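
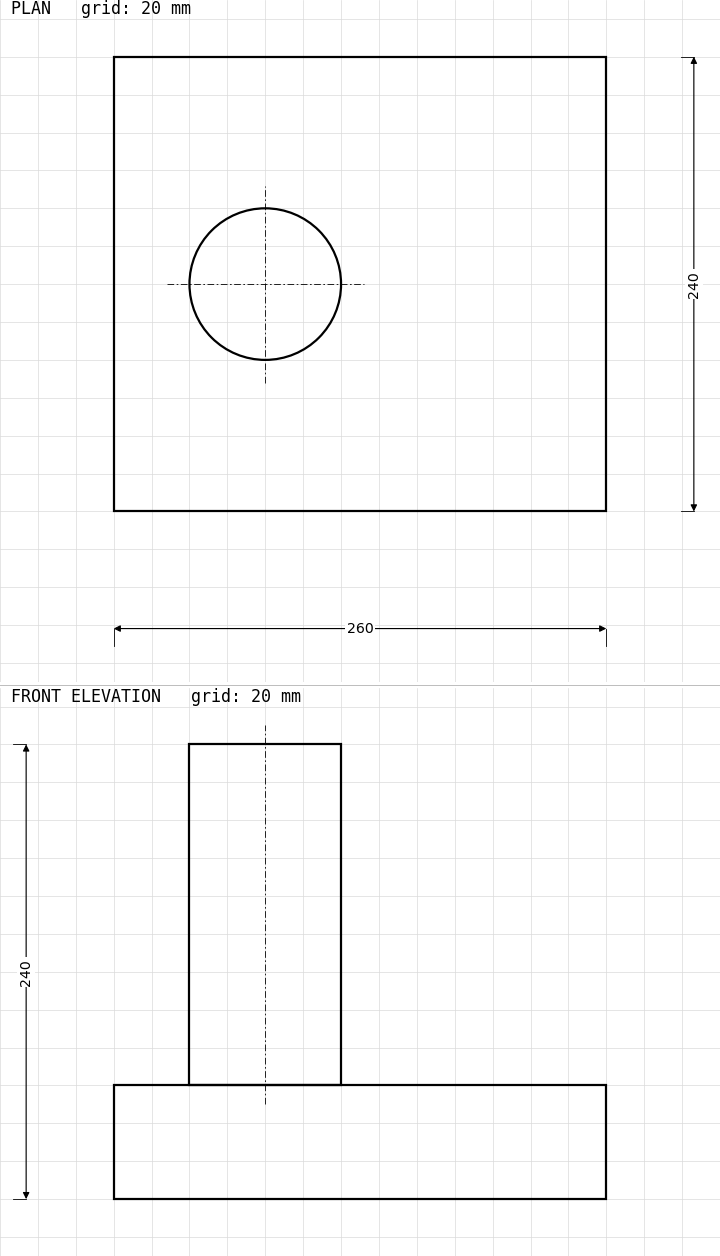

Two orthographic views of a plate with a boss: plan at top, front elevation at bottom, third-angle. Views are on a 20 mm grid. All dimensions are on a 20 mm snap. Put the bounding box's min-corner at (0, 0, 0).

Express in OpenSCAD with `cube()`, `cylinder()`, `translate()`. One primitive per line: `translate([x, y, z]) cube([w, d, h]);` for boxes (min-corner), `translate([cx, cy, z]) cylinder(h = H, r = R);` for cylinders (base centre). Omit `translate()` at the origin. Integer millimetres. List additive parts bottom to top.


cube([260, 240, 60]);
translate([80, 120, 60]) cylinder(h = 180, r = 40);


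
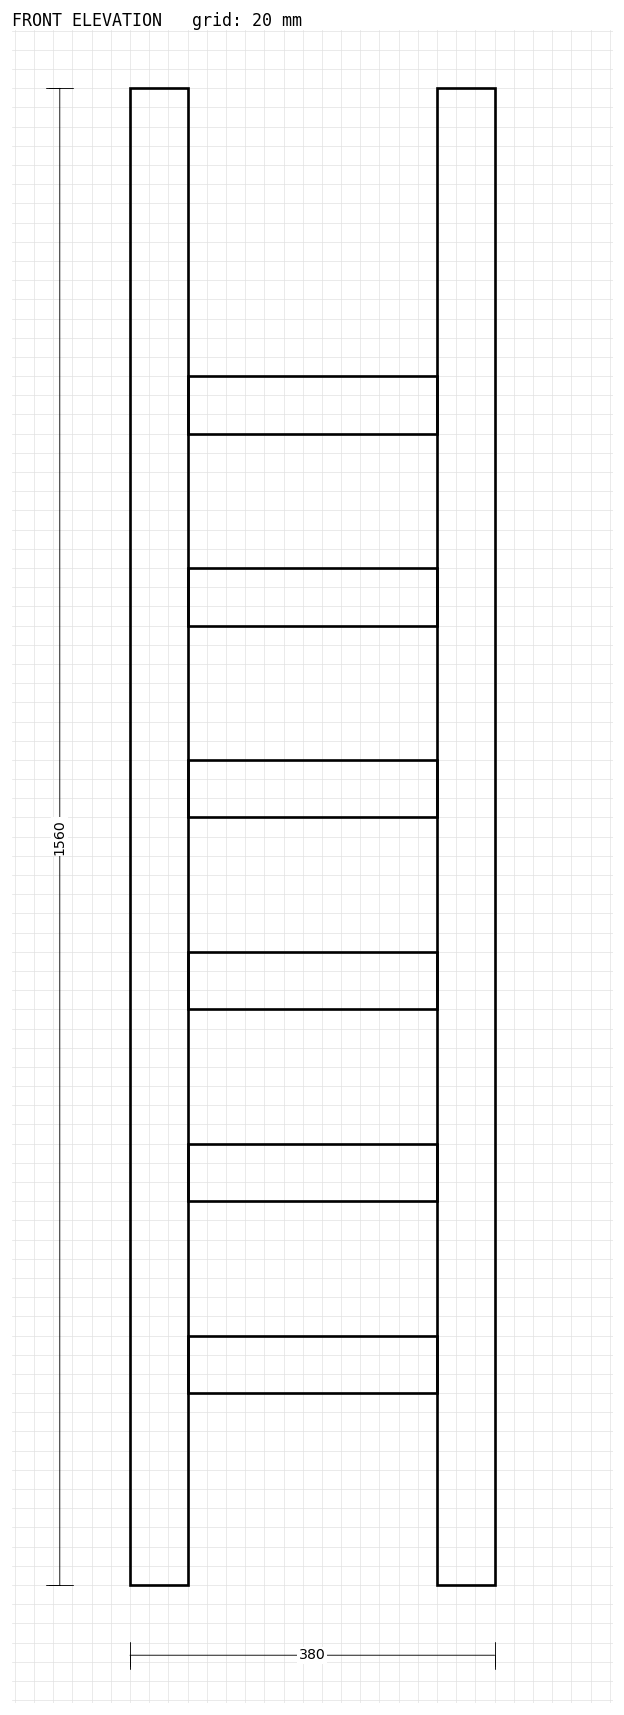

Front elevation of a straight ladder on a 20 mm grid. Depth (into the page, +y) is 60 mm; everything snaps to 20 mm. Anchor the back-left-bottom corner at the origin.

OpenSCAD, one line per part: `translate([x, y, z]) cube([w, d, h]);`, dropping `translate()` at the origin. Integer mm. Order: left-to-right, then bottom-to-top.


cube([60, 60, 1560]);
translate([60, 0, 200]) cube([260, 60, 60]);
translate([60, 0, 400]) cube([260, 60, 60]);
translate([60, 0, 600]) cube([260, 60, 60]);
translate([60, 0, 800]) cube([260, 60, 60]);
translate([60, 0, 1000]) cube([260, 60, 60]);
translate([60, 0, 1200]) cube([260, 60, 60]);
translate([320, 0, 0]) cube([60, 60, 1560]);


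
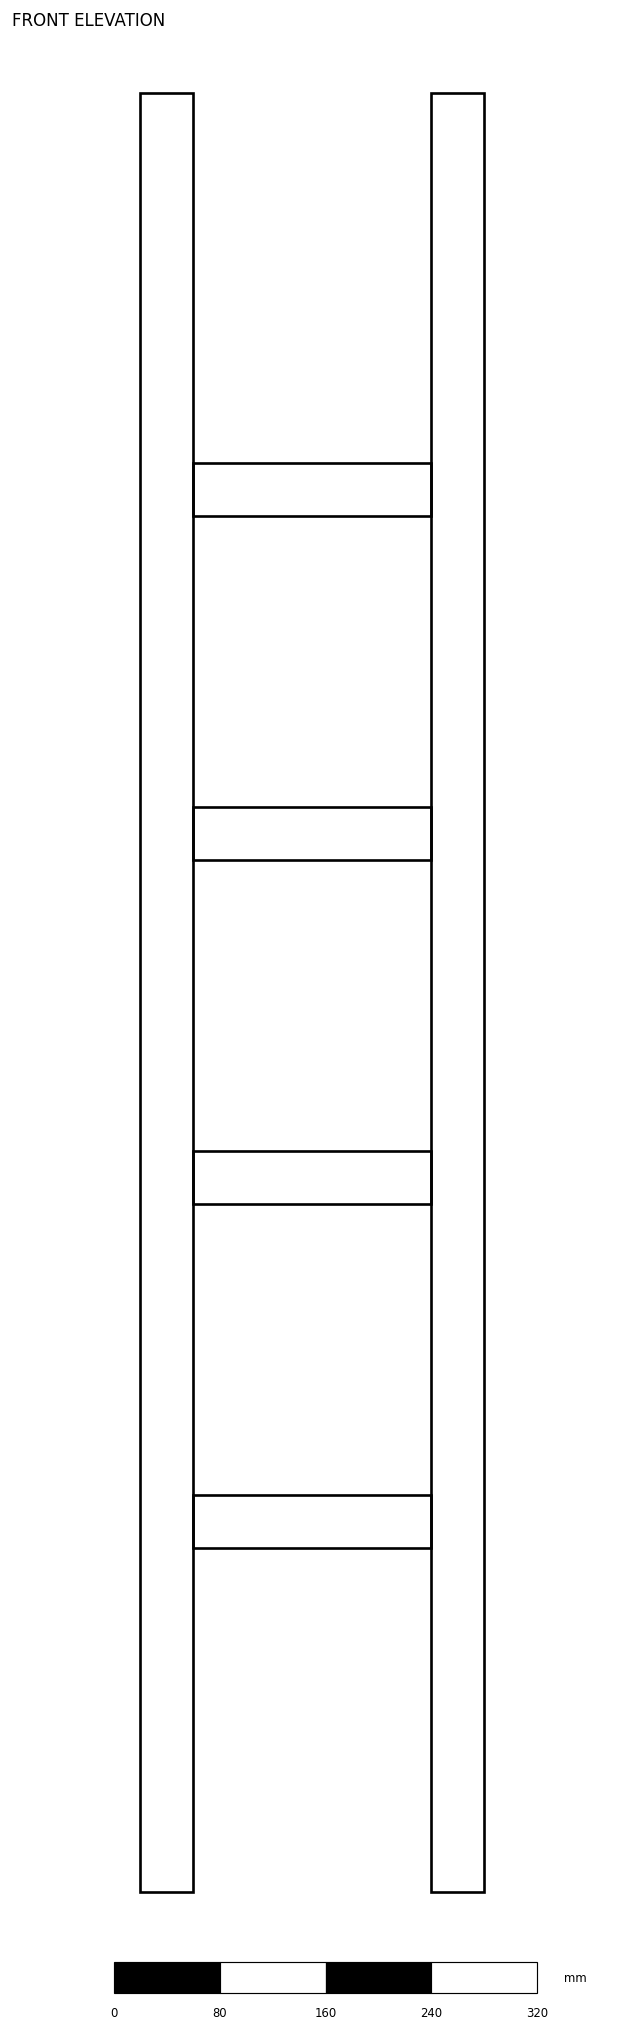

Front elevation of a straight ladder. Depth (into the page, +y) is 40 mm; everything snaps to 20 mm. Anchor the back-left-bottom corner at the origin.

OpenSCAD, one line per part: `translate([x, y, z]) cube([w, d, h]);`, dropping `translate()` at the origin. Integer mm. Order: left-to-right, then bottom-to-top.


cube([40, 40, 1360]);
translate([40, 0, 260]) cube([180, 40, 40]);
translate([40, 0, 520]) cube([180, 40, 40]);
translate([40, 0, 780]) cube([180, 40, 40]);
translate([40, 0, 1040]) cube([180, 40, 40]);
translate([220, 0, 0]) cube([40, 40, 1360]);


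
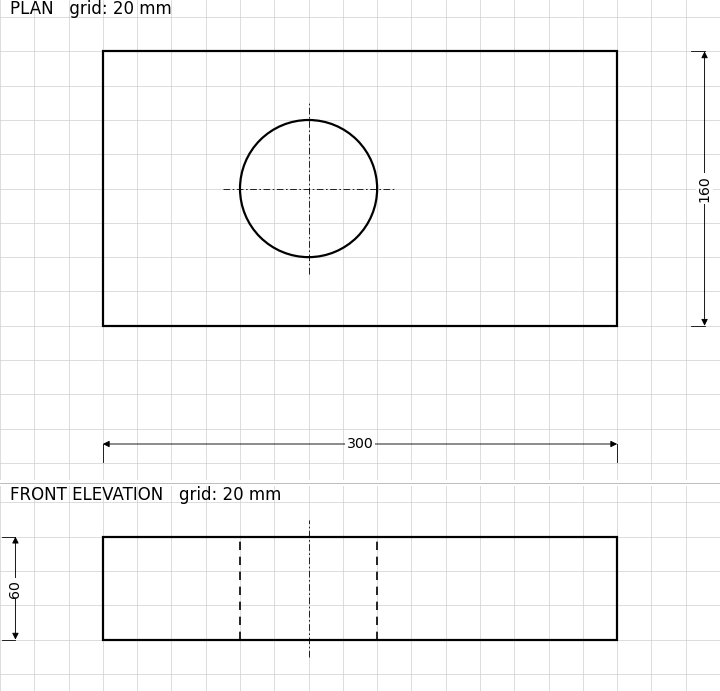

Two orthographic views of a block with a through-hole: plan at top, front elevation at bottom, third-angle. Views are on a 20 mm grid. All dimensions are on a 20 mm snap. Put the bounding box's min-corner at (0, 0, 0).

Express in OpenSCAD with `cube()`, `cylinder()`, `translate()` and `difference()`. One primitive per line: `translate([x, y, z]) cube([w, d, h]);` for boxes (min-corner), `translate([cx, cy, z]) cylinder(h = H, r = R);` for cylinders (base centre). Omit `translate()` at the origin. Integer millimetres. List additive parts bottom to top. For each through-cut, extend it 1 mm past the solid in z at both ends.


difference() {
  cube([300, 160, 60]);
  translate([120, 80, -1]) cylinder(h = 62, r = 40);
}


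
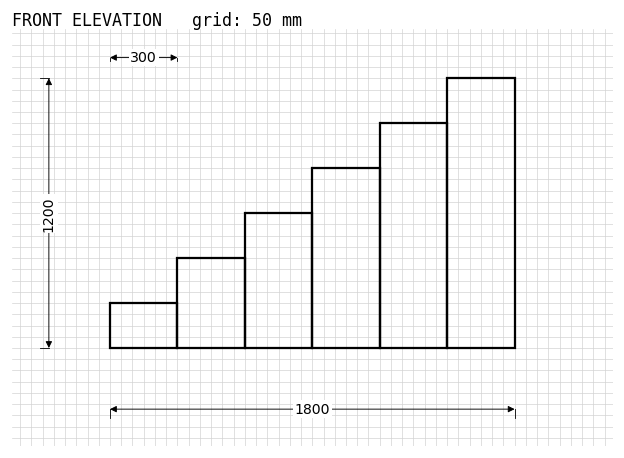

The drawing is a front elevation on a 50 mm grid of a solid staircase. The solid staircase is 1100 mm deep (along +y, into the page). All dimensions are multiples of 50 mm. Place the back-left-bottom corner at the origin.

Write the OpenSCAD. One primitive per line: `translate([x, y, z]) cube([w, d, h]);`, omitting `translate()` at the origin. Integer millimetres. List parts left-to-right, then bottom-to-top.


cube([300, 1100, 200]);
translate([300, 0, 0]) cube([300, 1100, 400]);
translate([600, 0, 0]) cube([300, 1100, 600]);
translate([900, 0, 0]) cube([300, 1100, 800]);
translate([1200, 0, 0]) cube([300, 1100, 1000]);
translate([1500, 0, 0]) cube([300, 1100, 1200]);


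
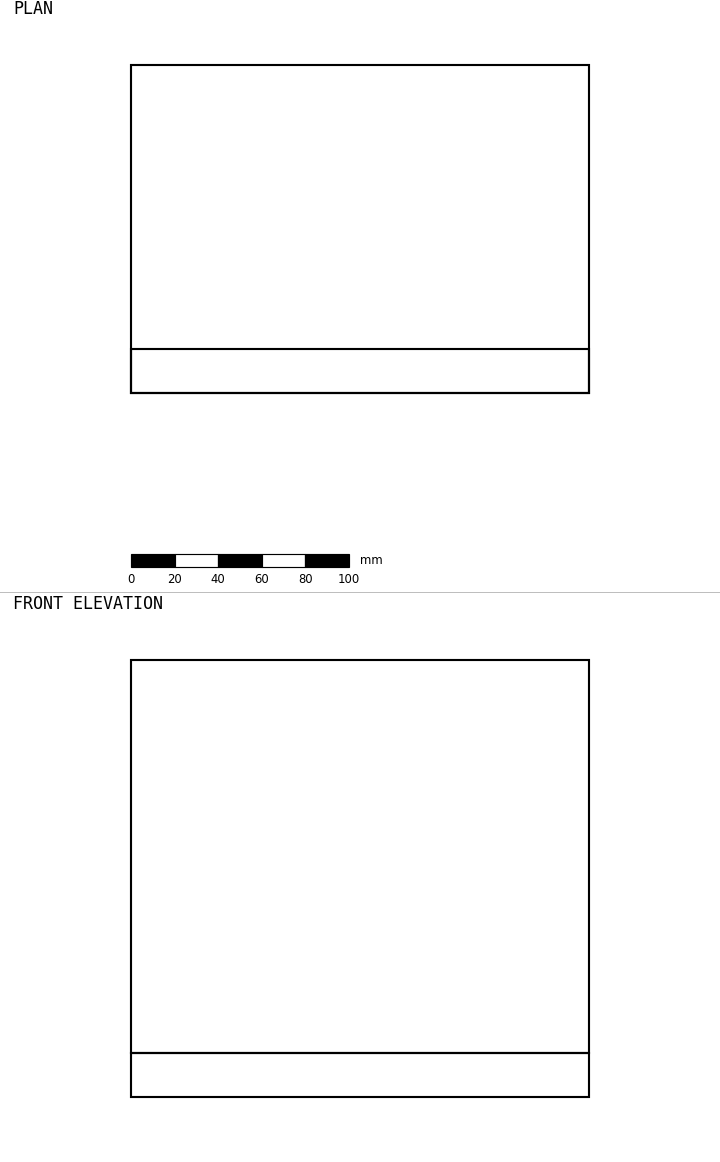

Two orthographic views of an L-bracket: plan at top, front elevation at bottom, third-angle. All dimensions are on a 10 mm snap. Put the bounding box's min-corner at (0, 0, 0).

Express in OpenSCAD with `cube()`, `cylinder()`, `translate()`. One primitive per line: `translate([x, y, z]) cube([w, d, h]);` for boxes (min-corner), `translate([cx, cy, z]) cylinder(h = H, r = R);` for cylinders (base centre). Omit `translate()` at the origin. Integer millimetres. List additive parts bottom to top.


cube([210, 150, 20]);
translate([0, 0, 20]) cube([210, 20, 180]);


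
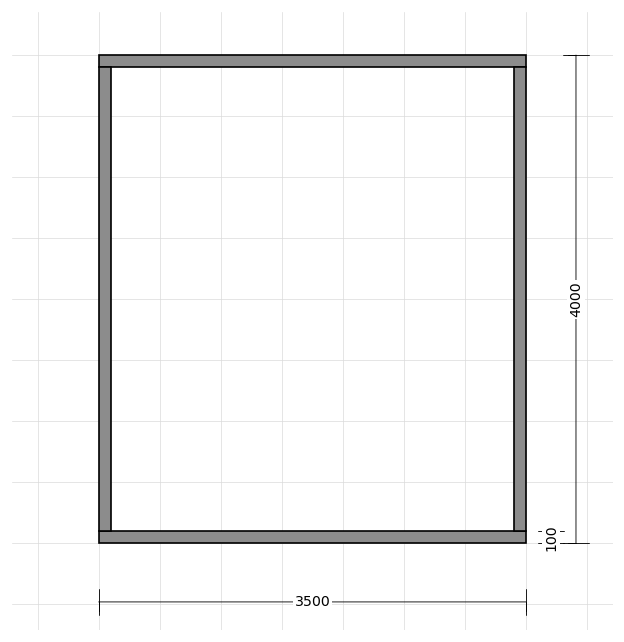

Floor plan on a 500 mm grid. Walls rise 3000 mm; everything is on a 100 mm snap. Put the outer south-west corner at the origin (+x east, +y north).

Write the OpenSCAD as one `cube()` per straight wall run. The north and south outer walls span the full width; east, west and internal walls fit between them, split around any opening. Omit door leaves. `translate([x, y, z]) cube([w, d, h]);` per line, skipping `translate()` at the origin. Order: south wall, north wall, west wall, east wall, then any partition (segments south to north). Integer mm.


cube([3500, 100, 3000]);
translate([0, 3900, 0]) cube([3500, 100, 3000]);
translate([0, 100, 0]) cube([100, 3800, 3000]);
translate([3400, 100, 0]) cube([100, 3800, 3000]);


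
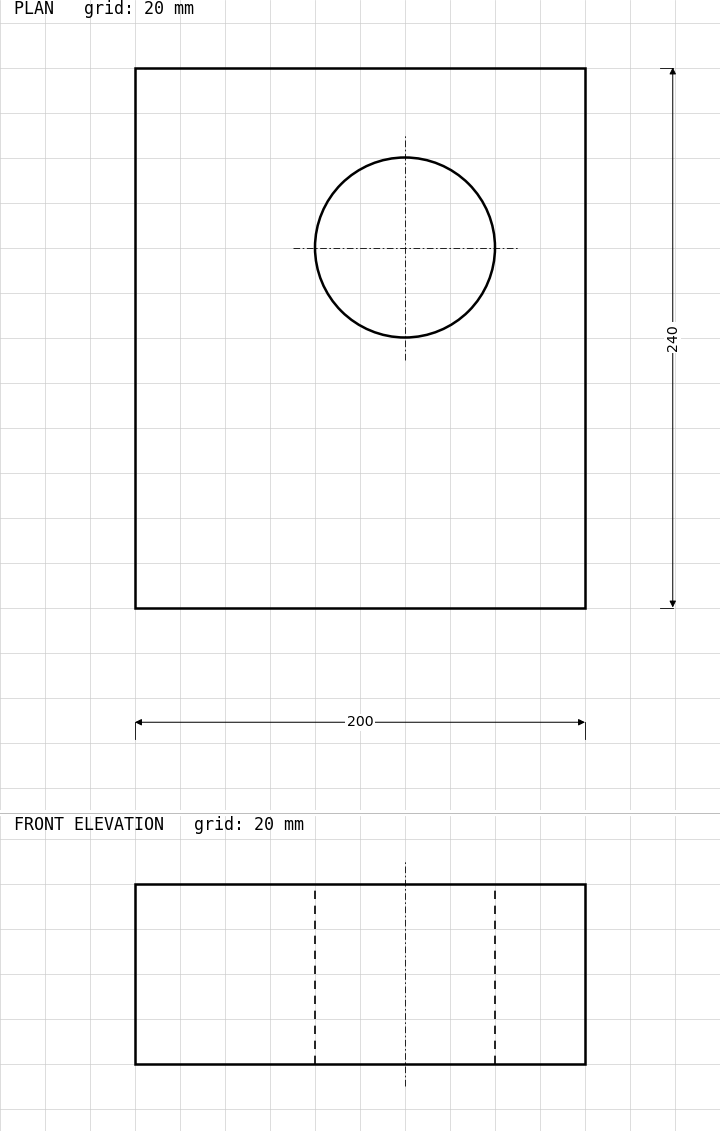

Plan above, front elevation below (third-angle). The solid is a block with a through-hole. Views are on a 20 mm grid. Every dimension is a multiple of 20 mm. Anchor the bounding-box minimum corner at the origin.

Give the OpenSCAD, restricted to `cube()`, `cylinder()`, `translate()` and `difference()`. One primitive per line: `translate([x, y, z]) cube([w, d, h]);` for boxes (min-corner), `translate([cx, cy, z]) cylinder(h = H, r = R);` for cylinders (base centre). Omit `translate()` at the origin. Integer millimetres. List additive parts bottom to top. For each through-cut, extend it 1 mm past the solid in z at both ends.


difference() {
  cube([200, 240, 80]);
  translate([120, 160, -1]) cylinder(h = 82, r = 40);
}


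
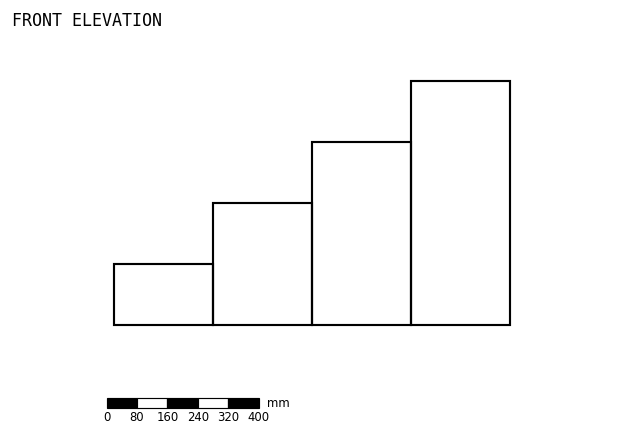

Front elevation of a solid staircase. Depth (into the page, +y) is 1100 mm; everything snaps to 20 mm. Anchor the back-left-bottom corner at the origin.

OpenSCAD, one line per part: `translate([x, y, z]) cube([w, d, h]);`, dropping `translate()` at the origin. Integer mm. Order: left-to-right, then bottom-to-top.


cube([260, 1100, 160]);
translate([260, 0, 0]) cube([260, 1100, 320]);
translate([520, 0, 0]) cube([260, 1100, 480]);
translate([780, 0, 0]) cube([260, 1100, 640]);


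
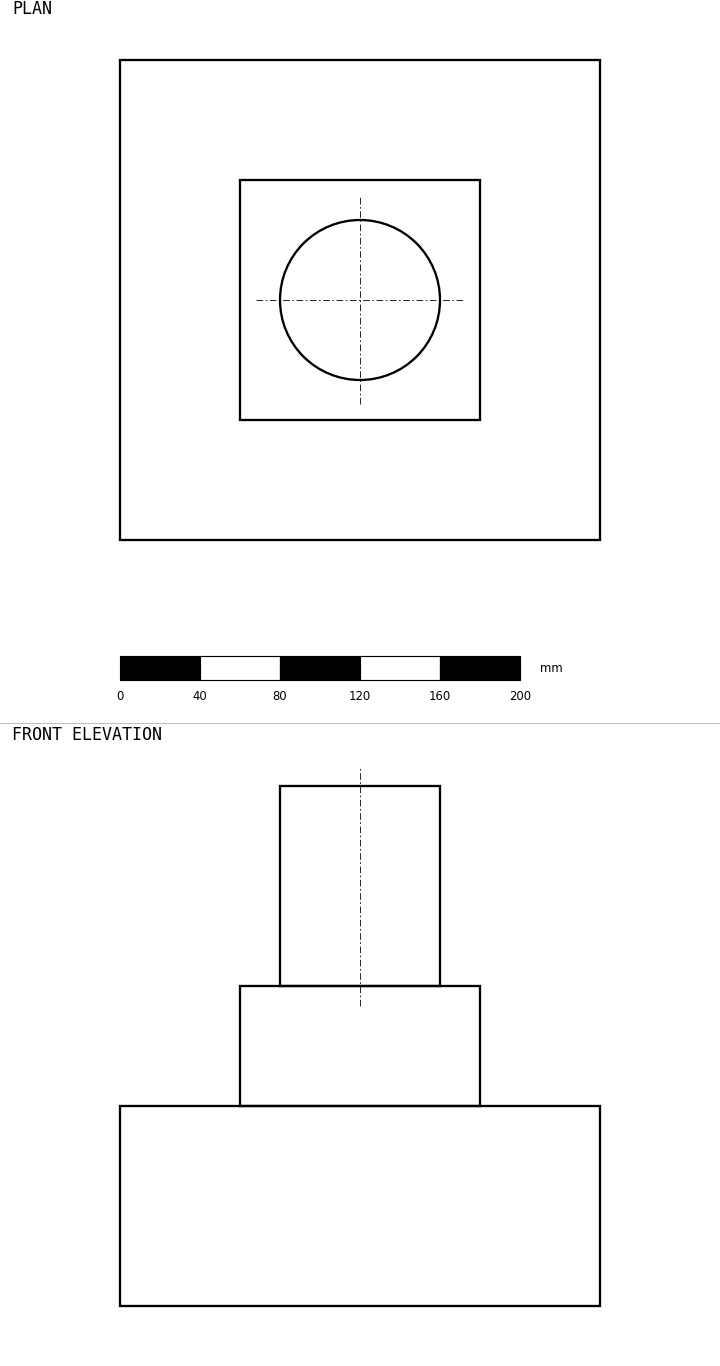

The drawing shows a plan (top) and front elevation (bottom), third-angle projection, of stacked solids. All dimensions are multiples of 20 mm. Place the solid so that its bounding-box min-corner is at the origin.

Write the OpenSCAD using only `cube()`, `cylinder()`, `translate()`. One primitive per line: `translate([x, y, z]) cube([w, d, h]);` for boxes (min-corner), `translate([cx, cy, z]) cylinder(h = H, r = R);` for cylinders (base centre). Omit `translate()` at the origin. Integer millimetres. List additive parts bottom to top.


cube([240, 240, 100]);
translate([60, 60, 100]) cube([120, 120, 60]);
translate([120, 120, 160]) cylinder(h = 100, r = 40);


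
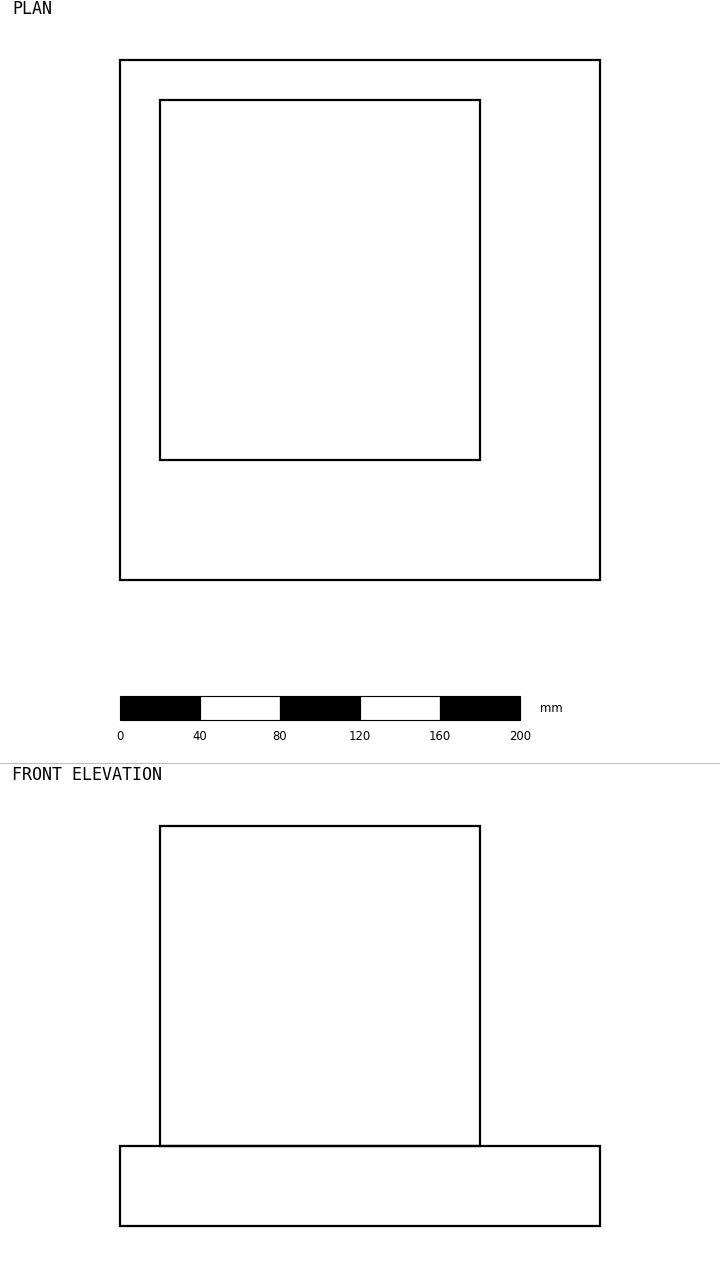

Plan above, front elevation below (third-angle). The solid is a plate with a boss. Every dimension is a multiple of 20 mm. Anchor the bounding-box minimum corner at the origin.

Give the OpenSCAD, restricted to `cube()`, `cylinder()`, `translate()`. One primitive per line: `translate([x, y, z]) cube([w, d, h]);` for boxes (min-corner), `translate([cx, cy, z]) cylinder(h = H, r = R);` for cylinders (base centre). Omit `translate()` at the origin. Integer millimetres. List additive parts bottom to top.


cube([240, 260, 40]);
translate([20, 60, 40]) cube([160, 180, 160]);


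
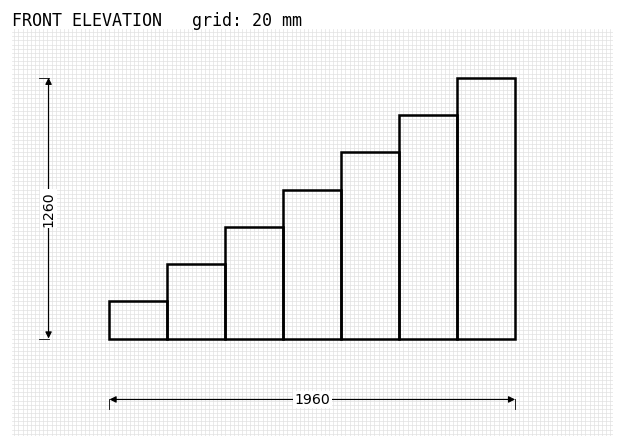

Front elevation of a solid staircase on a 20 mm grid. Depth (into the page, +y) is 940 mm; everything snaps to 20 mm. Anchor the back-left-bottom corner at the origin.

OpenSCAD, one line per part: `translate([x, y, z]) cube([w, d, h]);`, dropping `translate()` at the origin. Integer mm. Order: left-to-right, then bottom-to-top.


cube([280, 940, 180]);
translate([280, 0, 0]) cube([280, 940, 360]);
translate([560, 0, 0]) cube([280, 940, 540]);
translate([840, 0, 0]) cube([280, 940, 720]);
translate([1120, 0, 0]) cube([280, 940, 900]);
translate([1400, 0, 0]) cube([280, 940, 1080]);
translate([1680, 0, 0]) cube([280, 940, 1260]);


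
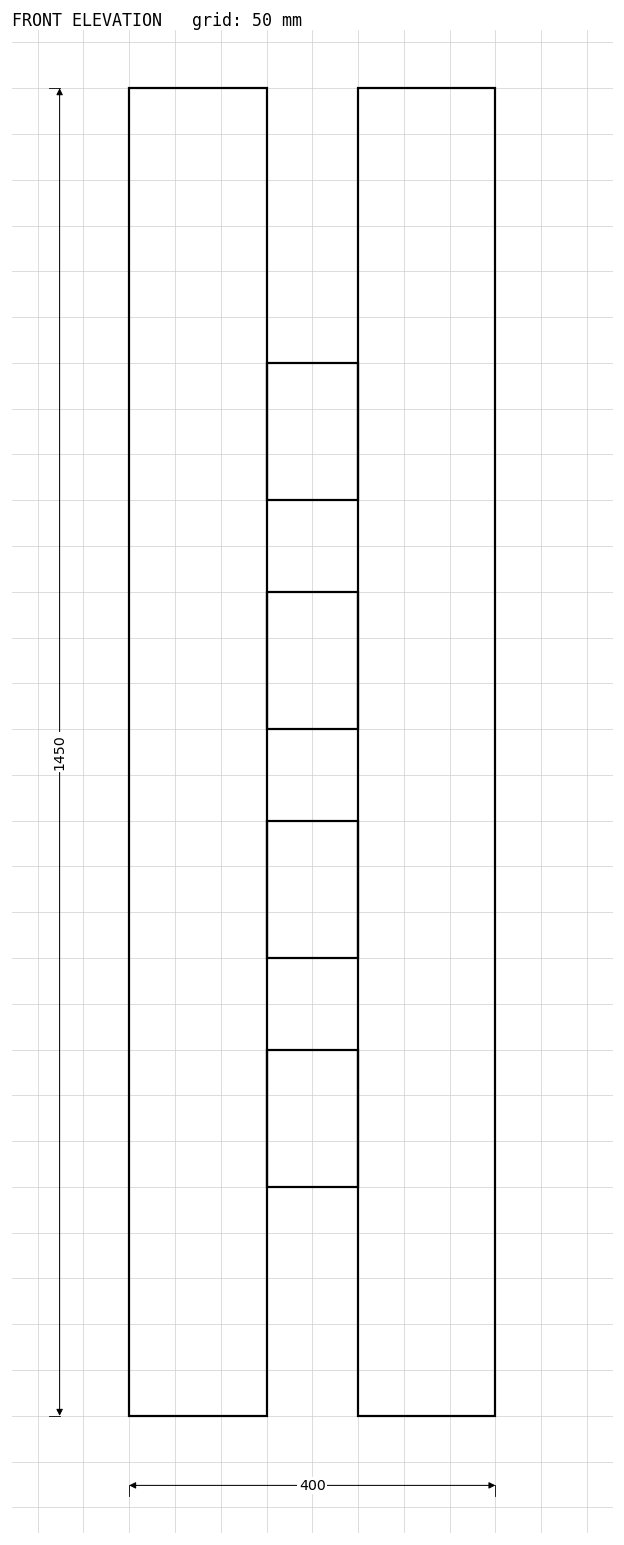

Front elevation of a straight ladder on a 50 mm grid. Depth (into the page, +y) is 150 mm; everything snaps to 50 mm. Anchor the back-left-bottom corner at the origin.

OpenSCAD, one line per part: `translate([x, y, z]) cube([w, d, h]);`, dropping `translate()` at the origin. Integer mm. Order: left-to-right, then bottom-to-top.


cube([150, 150, 1450]);
translate([150, 0, 250]) cube([100, 150, 150]);
translate([150, 0, 500]) cube([100, 150, 150]);
translate([150, 0, 750]) cube([100, 150, 150]);
translate([150, 0, 1000]) cube([100, 150, 150]);
translate([250, 0, 0]) cube([150, 150, 1450]);


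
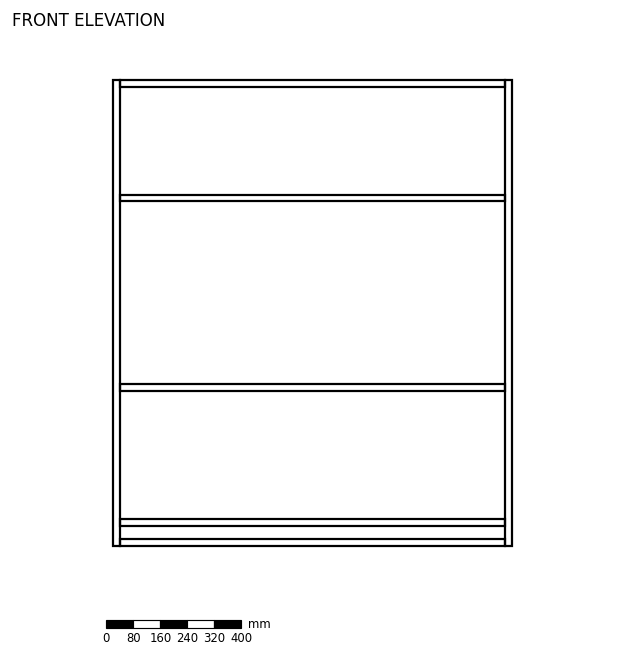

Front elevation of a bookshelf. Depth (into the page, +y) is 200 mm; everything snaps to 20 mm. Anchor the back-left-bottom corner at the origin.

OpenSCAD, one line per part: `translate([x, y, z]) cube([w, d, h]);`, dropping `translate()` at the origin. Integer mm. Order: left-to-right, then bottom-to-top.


cube([20, 200, 1380]);
translate([20, 0, 0]) cube([1140, 200, 20]);
translate([20, 0, 60]) cube([1140, 200, 20]);
translate([20, 0, 460]) cube([1140, 200, 20]);
translate([20, 0, 1020]) cube([1140, 200, 20]);
translate([20, 0, 1360]) cube([1140, 200, 20]);
translate([1160, 0, 0]) cube([20, 200, 1380]);


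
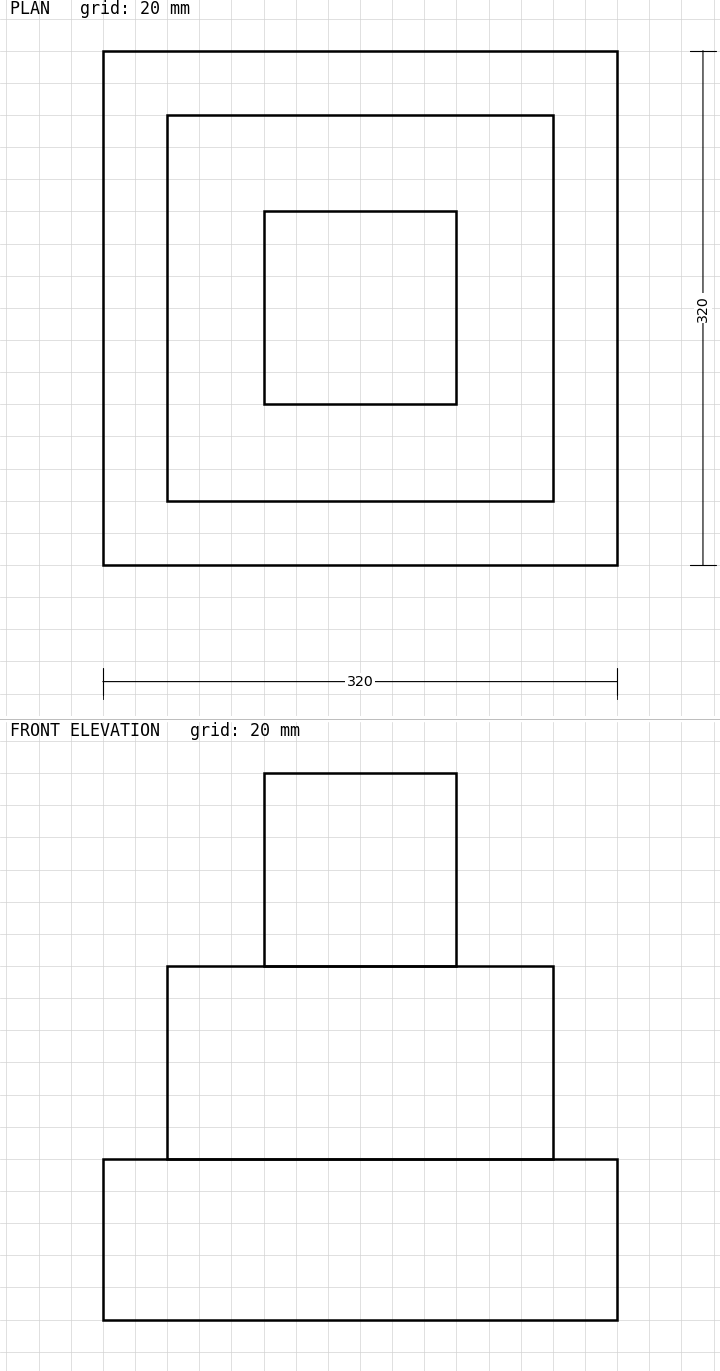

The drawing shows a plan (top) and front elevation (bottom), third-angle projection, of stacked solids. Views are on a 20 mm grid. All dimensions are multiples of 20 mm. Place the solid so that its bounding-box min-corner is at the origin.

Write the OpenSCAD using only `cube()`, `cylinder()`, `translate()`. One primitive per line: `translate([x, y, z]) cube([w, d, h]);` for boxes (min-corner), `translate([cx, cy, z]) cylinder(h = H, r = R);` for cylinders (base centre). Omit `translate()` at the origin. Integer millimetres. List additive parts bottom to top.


cube([320, 320, 100]);
translate([40, 40, 100]) cube([240, 240, 120]);
translate([100, 100, 220]) cube([120, 120, 120]);


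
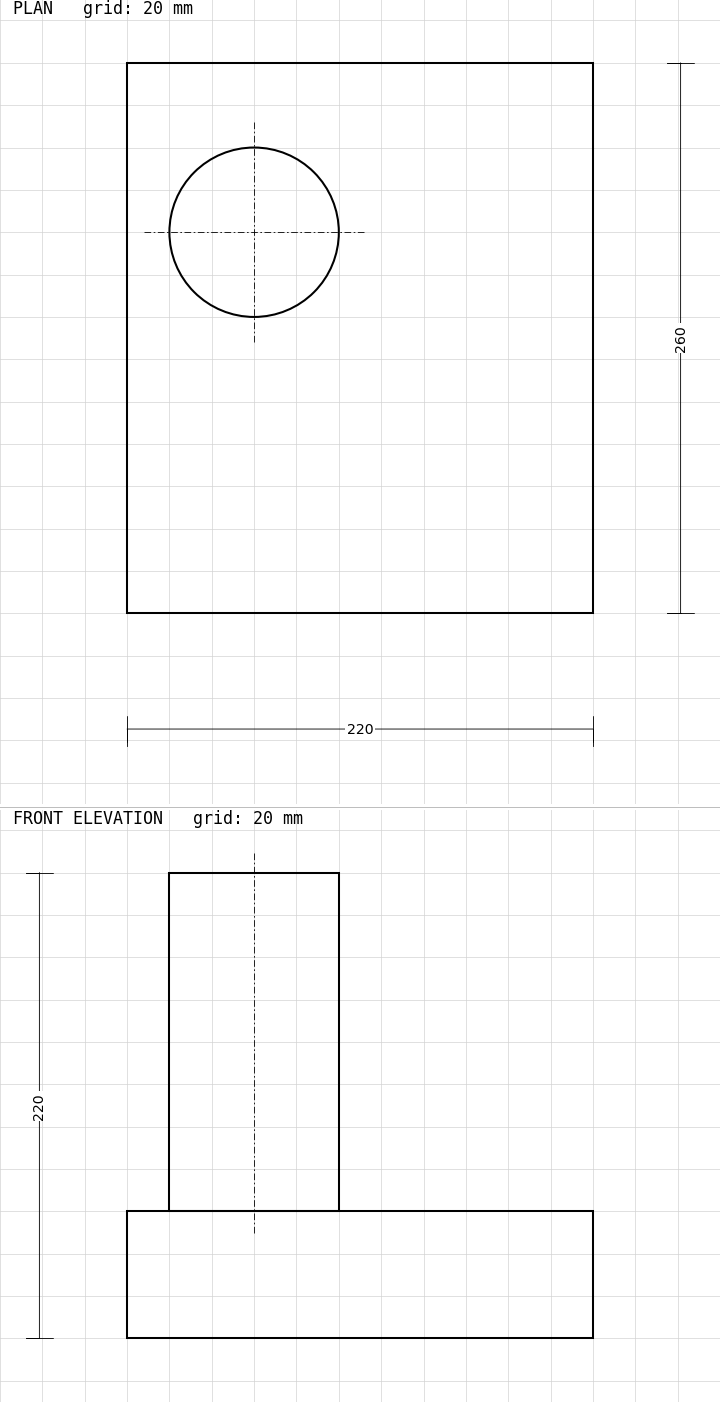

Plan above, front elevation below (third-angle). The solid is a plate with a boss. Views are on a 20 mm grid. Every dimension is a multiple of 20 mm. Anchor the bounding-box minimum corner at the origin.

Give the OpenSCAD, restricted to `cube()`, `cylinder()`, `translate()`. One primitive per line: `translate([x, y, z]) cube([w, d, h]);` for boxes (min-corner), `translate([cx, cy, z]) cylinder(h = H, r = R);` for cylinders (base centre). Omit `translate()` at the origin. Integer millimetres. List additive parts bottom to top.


cube([220, 260, 60]);
translate([60, 180, 60]) cylinder(h = 160, r = 40);


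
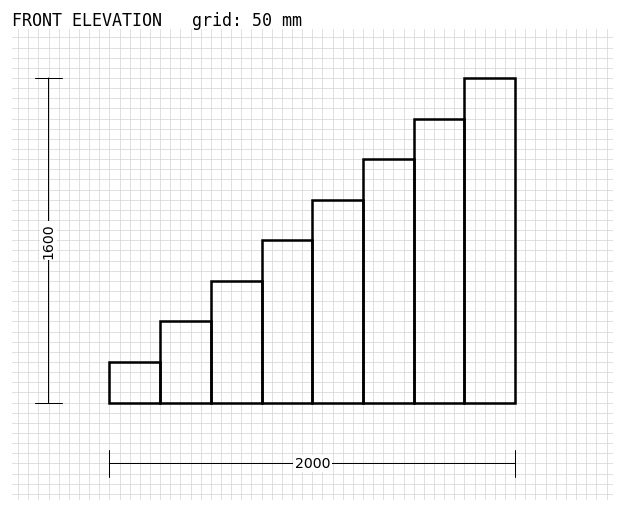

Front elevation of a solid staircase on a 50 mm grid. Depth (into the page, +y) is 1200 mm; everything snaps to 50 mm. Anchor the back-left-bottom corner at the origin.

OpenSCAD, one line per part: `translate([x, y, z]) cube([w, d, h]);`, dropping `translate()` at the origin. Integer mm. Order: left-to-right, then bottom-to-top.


cube([250, 1200, 200]);
translate([250, 0, 0]) cube([250, 1200, 400]);
translate([500, 0, 0]) cube([250, 1200, 600]);
translate([750, 0, 0]) cube([250, 1200, 800]);
translate([1000, 0, 0]) cube([250, 1200, 1000]);
translate([1250, 0, 0]) cube([250, 1200, 1200]);
translate([1500, 0, 0]) cube([250, 1200, 1400]);
translate([1750, 0, 0]) cube([250, 1200, 1600]);


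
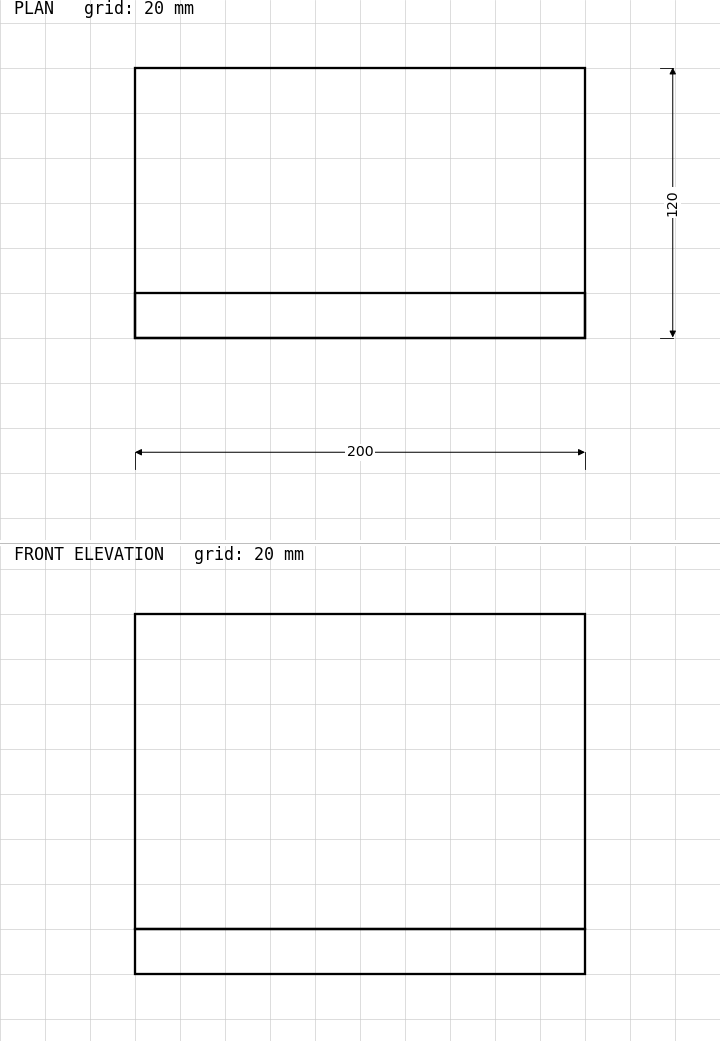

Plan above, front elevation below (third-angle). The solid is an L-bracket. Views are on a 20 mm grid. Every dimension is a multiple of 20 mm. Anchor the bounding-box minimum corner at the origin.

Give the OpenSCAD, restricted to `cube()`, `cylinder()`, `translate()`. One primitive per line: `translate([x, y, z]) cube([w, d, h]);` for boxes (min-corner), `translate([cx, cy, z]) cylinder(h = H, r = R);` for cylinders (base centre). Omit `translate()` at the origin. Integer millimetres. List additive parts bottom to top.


cube([200, 120, 20]);
translate([0, 0, 20]) cube([200, 20, 140]);


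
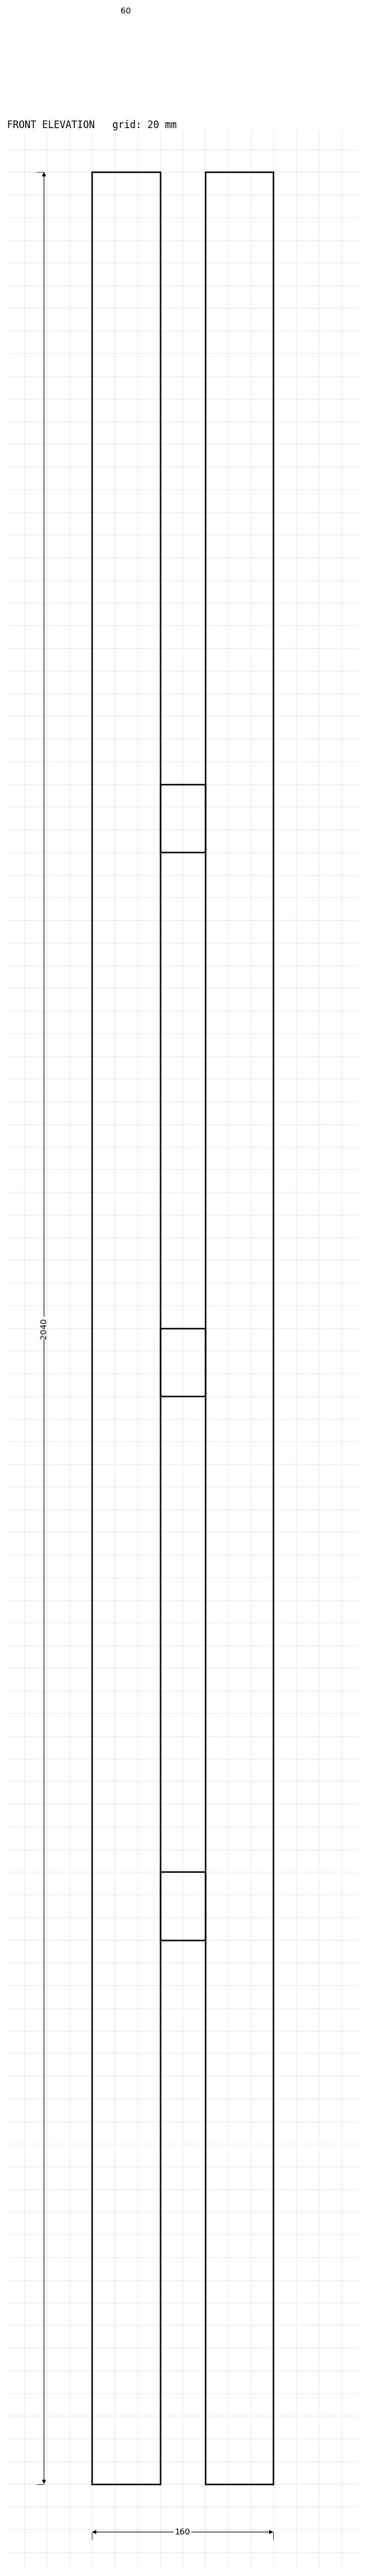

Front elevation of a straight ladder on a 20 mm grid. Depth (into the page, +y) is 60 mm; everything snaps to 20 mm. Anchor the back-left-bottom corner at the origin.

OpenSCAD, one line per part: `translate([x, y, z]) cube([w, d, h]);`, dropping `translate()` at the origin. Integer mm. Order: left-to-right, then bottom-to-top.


cube([60, 60, 2040]);
translate([60, 0, 480]) cube([40, 60, 60]);
translate([60, 0, 960]) cube([40, 60, 60]);
translate([60, 0, 1440]) cube([40, 60, 60]);
translate([100, 0, 0]) cube([60, 60, 2040]);


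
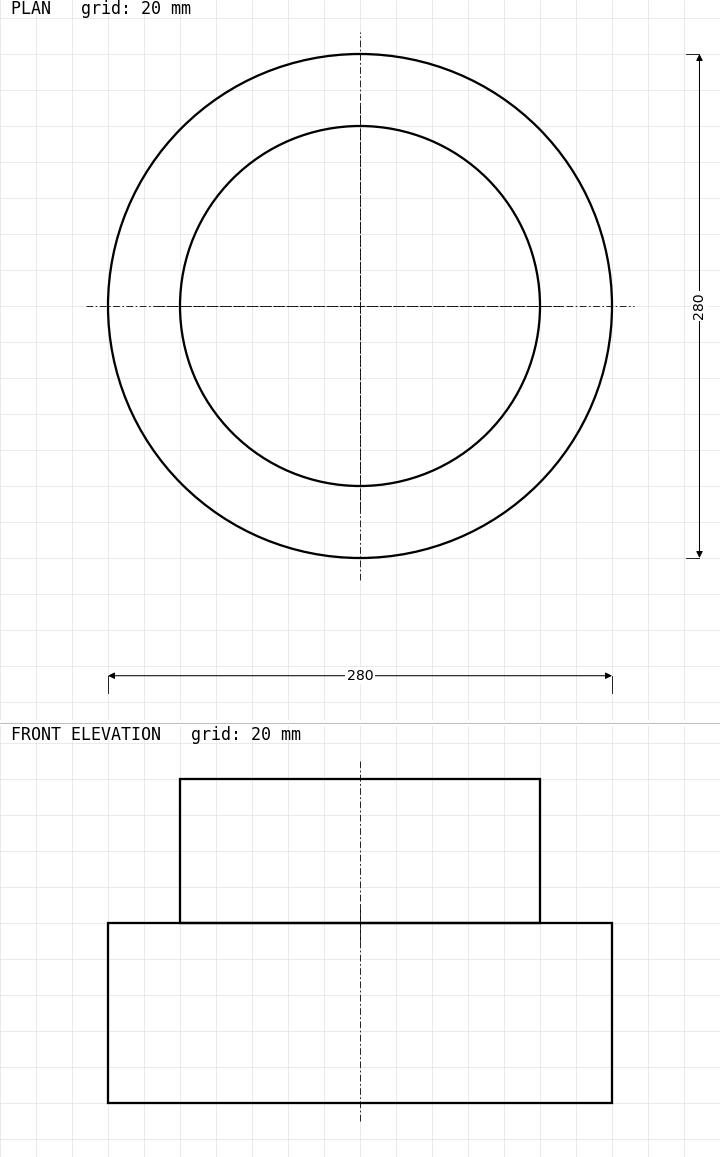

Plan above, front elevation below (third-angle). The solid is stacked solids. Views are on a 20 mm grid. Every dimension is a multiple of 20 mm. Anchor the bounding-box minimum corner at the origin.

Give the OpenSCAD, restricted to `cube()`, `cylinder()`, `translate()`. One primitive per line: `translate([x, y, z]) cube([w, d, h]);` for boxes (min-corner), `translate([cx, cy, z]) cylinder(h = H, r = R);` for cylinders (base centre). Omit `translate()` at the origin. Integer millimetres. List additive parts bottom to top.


translate([140, 140, 0]) cylinder(h = 100, r = 140);
translate([140, 140, 100]) cylinder(h = 80, r = 100);


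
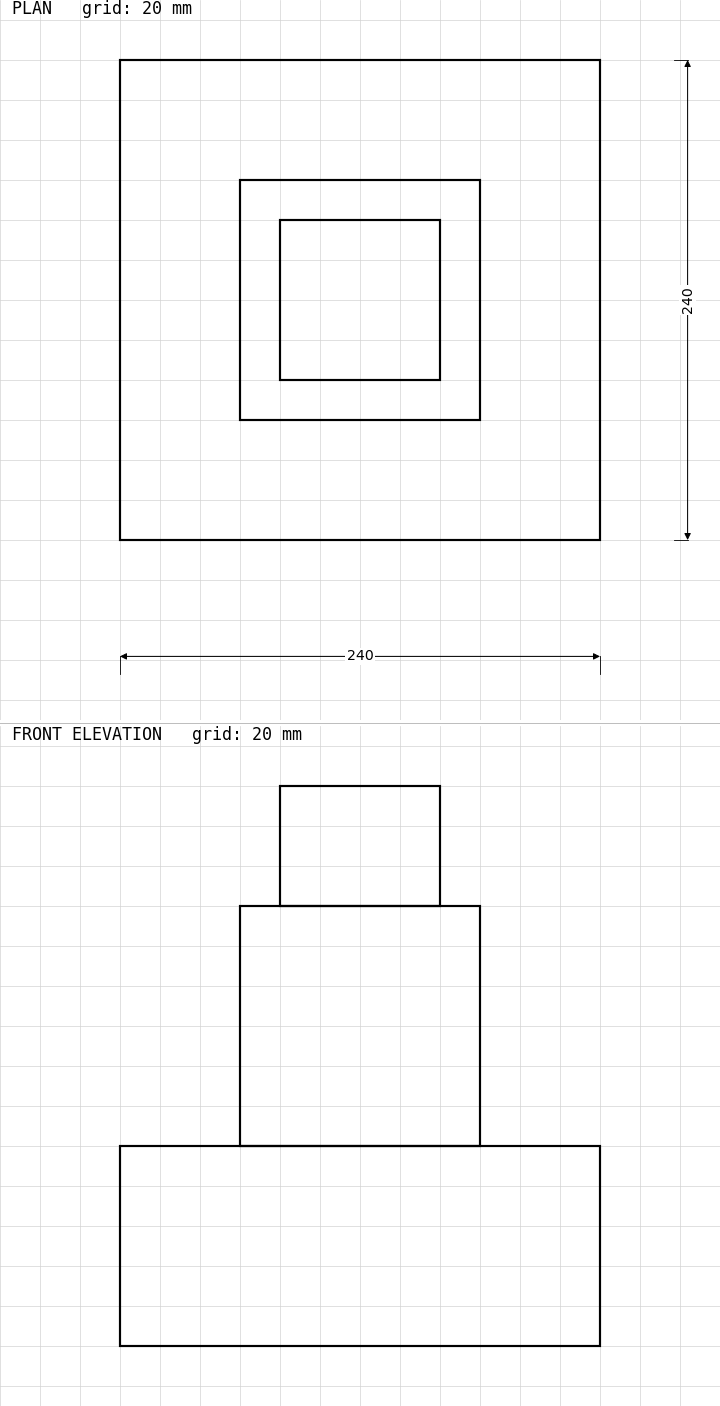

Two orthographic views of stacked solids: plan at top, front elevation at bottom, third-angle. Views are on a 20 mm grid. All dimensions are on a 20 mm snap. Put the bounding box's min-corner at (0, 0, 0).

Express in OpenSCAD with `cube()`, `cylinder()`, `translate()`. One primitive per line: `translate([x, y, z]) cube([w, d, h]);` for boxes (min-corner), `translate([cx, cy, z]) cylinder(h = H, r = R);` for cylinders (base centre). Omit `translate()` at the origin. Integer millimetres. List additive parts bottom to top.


cube([240, 240, 100]);
translate([60, 60, 100]) cube([120, 120, 120]);
translate([80, 80, 220]) cube([80, 80, 60]);


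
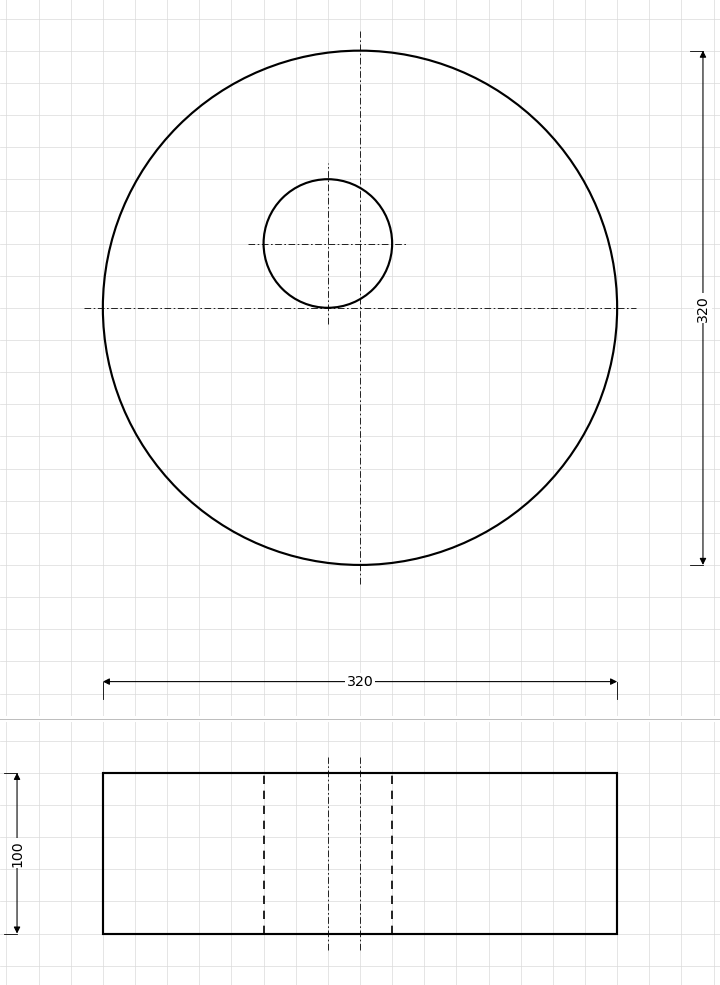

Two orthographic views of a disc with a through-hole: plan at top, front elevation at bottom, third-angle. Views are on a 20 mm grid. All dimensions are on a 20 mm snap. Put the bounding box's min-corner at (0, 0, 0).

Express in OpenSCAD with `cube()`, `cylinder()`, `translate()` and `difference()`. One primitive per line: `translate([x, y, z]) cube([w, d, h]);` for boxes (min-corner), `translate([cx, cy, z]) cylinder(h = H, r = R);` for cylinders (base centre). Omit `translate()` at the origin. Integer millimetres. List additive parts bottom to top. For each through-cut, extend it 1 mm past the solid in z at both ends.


difference() {
  translate([160, 160, 0]) cylinder(h = 100, r = 160);
  translate([140, 200, -1]) cylinder(h = 102, r = 40);
}


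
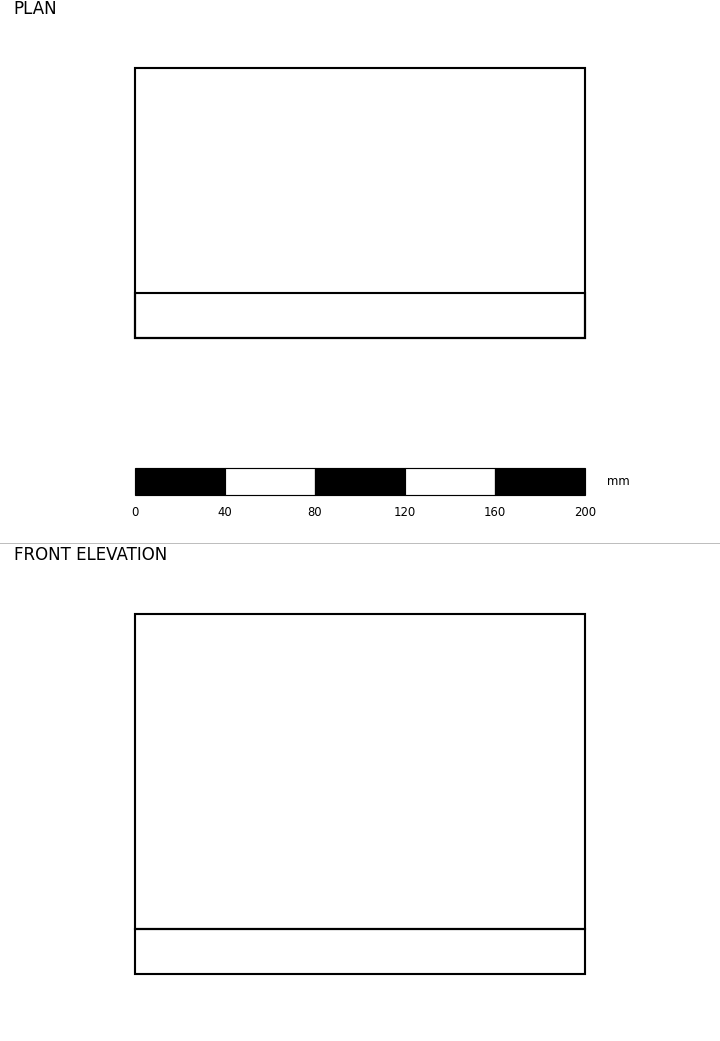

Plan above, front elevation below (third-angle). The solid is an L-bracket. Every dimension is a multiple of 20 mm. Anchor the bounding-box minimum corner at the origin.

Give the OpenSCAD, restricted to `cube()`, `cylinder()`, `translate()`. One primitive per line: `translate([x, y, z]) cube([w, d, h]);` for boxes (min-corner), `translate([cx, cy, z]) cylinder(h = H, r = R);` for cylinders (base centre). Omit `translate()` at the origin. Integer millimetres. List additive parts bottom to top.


cube([200, 120, 20]);
translate([0, 0, 20]) cube([200, 20, 140]);


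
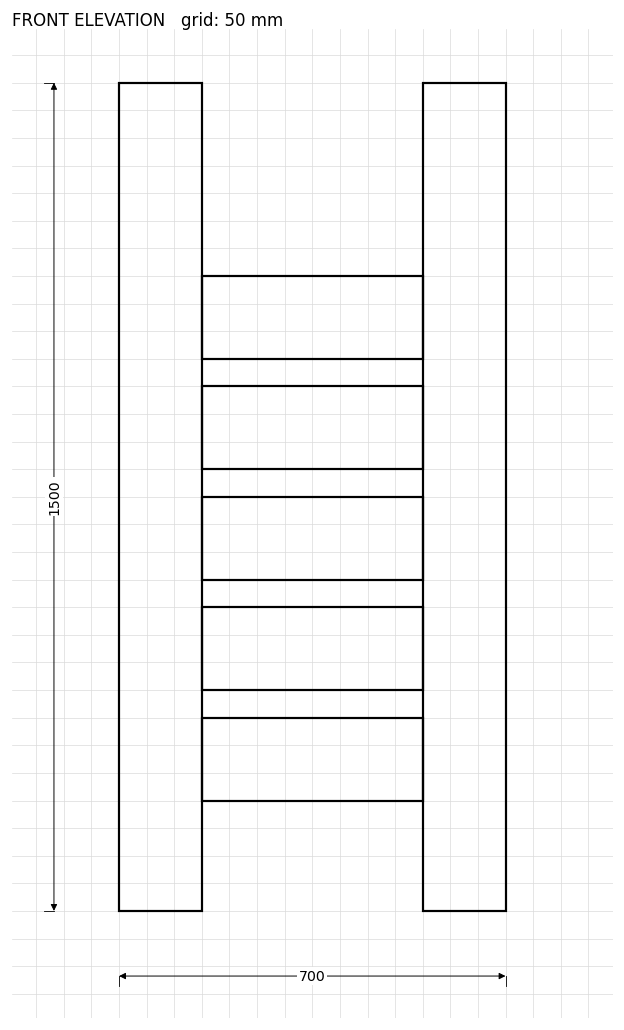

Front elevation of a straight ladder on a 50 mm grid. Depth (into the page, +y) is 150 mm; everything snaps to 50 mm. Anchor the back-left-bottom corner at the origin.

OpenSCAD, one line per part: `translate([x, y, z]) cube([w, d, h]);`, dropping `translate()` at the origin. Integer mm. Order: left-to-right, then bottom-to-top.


cube([150, 150, 1500]);
translate([150, 0, 200]) cube([400, 150, 150]);
translate([150, 0, 400]) cube([400, 150, 150]);
translate([150, 0, 600]) cube([400, 150, 150]);
translate([150, 0, 800]) cube([400, 150, 150]);
translate([150, 0, 1000]) cube([400, 150, 150]);
translate([550, 0, 0]) cube([150, 150, 1500]);


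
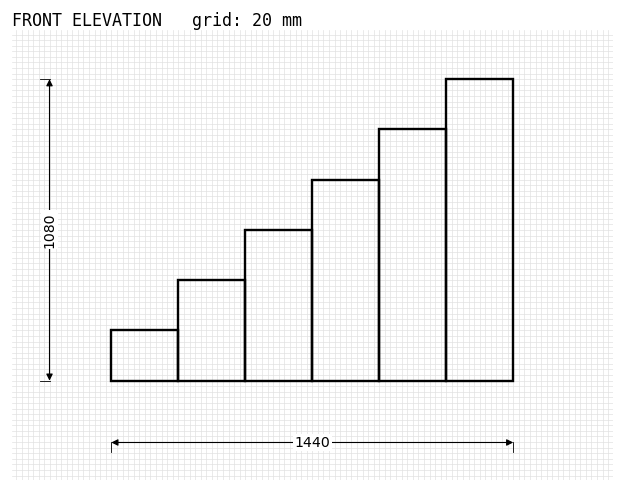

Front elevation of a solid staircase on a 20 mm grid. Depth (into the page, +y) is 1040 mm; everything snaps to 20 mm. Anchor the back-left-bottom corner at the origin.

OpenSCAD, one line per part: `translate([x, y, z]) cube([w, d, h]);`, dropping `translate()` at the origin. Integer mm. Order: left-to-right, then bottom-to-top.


cube([240, 1040, 180]);
translate([240, 0, 0]) cube([240, 1040, 360]);
translate([480, 0, 0]) cube([240, 1040, 540]);
translate([720, 0, 0]) cube([240, 1040, 720]);
translate([960, 0, 0]) cube([240, 1040, 900]);
translate([1200, 0, 0]) cube([240, 1040, 1080]);


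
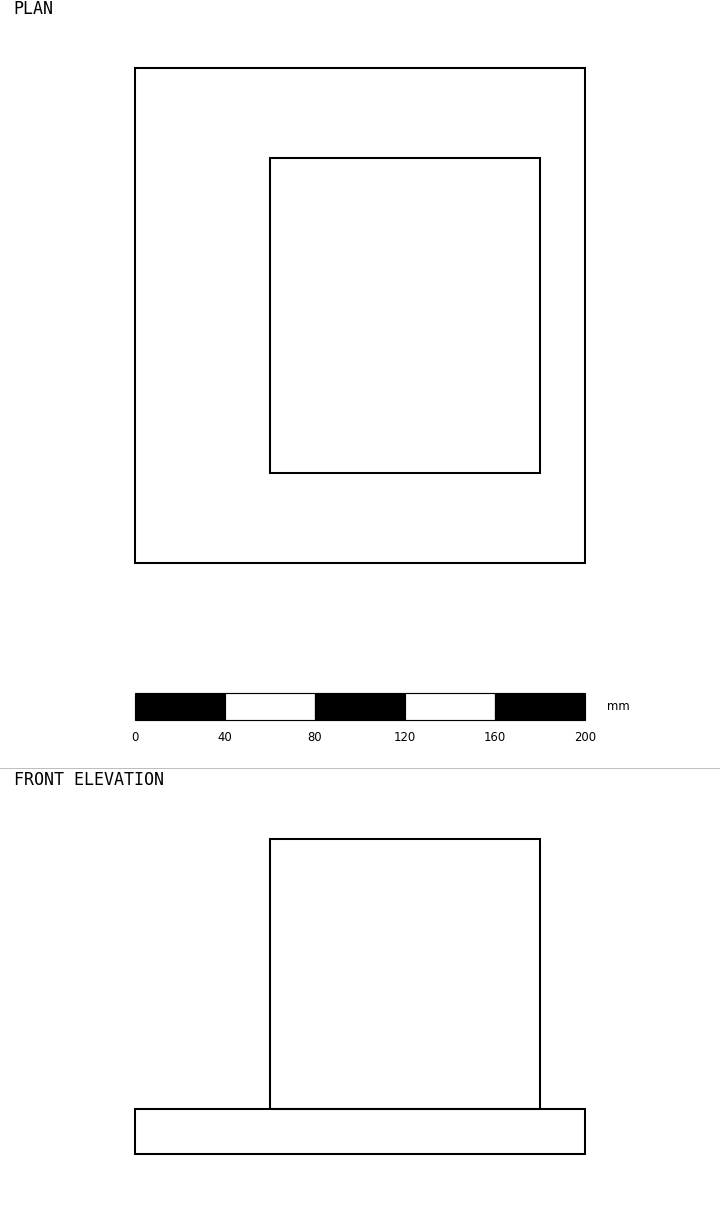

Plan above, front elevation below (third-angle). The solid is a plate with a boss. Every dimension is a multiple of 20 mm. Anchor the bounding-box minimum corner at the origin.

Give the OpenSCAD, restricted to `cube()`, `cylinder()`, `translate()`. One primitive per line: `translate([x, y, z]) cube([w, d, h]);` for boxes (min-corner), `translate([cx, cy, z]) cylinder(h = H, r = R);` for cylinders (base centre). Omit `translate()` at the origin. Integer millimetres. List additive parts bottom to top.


cube([200, 220, 20]);
translate([60, 40, 20]) cube([120, 140, 120]);


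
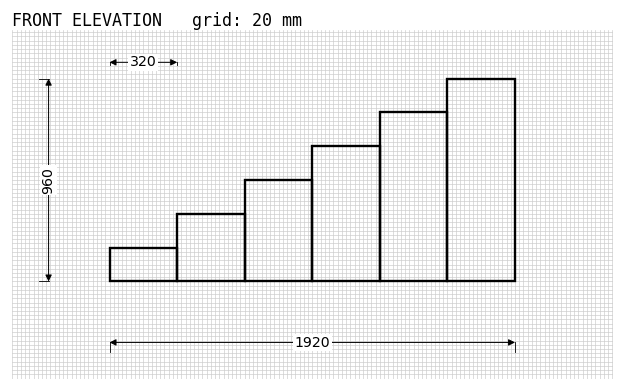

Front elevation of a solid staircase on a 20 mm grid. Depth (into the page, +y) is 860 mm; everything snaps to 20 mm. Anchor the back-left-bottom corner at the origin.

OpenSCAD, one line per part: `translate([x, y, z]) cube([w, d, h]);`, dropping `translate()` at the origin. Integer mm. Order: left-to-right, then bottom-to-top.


cube([320, 860, 160]);
translate([320, 0, 0]) cube([320, 860, 320]);
translate([640, 0, 0]) cube([320, 860, 480]);
translate([960, 0, 0]) cube([320, 860, 640]);
translate([1280, 0, 0]) cube([320, 860, 800]);
translate([1600, 0, 0]) cube([320, 860, 960]);


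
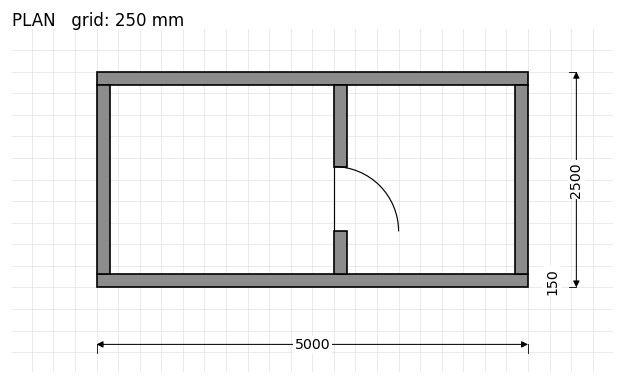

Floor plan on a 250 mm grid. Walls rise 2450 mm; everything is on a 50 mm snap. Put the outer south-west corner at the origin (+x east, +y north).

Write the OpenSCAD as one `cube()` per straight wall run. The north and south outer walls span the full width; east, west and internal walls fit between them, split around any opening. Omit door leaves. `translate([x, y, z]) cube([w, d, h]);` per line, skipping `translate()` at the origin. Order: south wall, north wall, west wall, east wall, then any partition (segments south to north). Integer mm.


cube([5000, 150, 2450]);
translate([0, 2350, 0]) cube([5000, 150, 2450]);
translate([0, 150, 0]) cube([150, 2200, 2450]);
translate([4850, 150, 0]) cube([150, 2200, 2450]);
translate([2750, 150, 0]) cube([150, 500, 2450]);
translate([2750, 1400, 0]) cube([150, 950, 2450]);


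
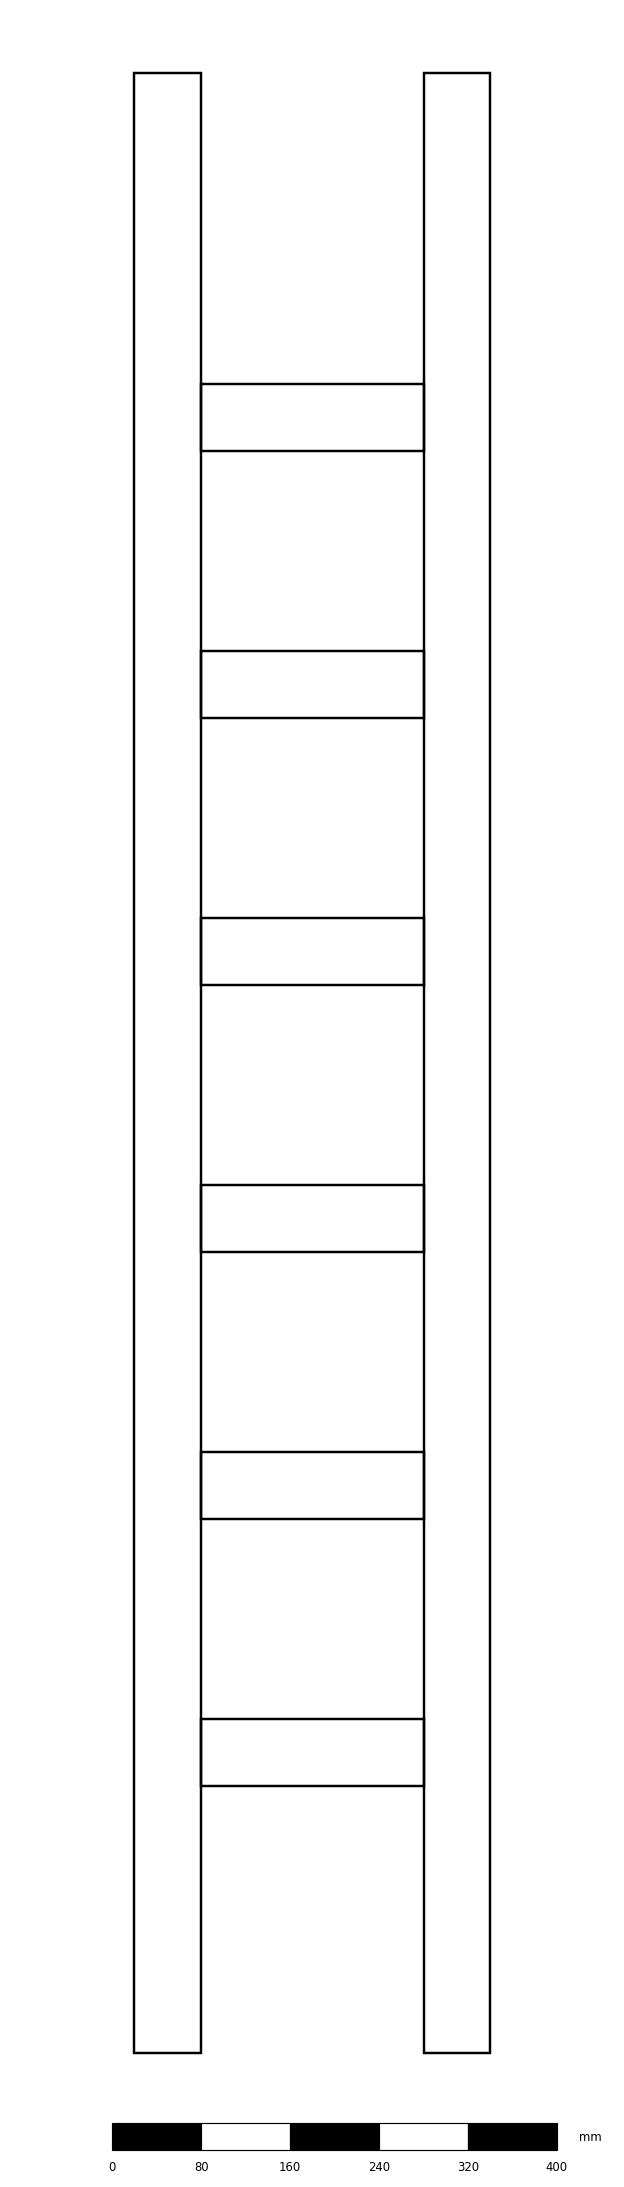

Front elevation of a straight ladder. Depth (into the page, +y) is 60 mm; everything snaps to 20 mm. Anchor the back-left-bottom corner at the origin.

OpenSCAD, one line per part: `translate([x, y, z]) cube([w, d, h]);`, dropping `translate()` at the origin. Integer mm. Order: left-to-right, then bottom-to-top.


cube([60, 60, 1780]);
translate([60, 0, 240]) cube([200, 60, 60]);
translate([60, 0, 480]) cube([200, 60, 60]);
translate([60, 0, 720]) cube([200, 60, 60]);
translate([60, 0, 960]) cube([200, 60, 60]);
translate([60, 0, 1200]) cube([200, 60, 60]);
translate([60, 0, 1440]) cube([200, 60, 60]);
translate([260, 0, 0]) cube([60, 60, 1780]);


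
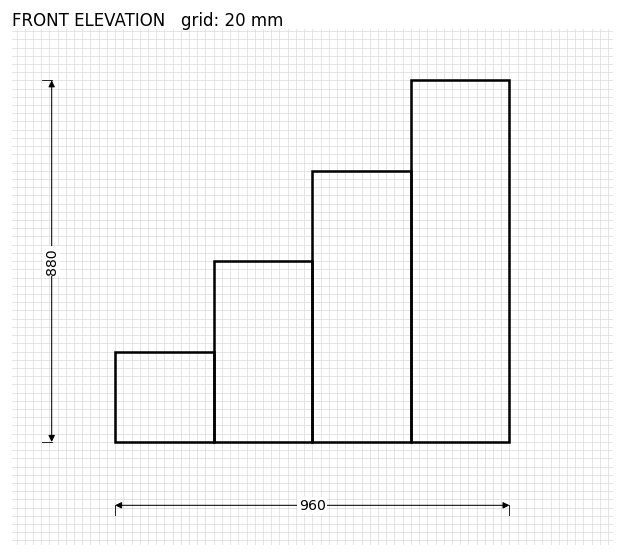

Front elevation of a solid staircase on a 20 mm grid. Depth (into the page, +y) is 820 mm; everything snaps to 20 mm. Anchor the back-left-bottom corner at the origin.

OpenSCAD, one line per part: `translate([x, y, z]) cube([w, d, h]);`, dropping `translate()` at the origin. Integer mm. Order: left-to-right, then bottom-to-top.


cube([240, 820, 220]);
translate([240, 0, 0]) cube([240, 820, 440]);
translate([480, 0, 0]) cube([240, 820, 660]);
translate([720, 0, 0]) cube([240, 820, 880]);


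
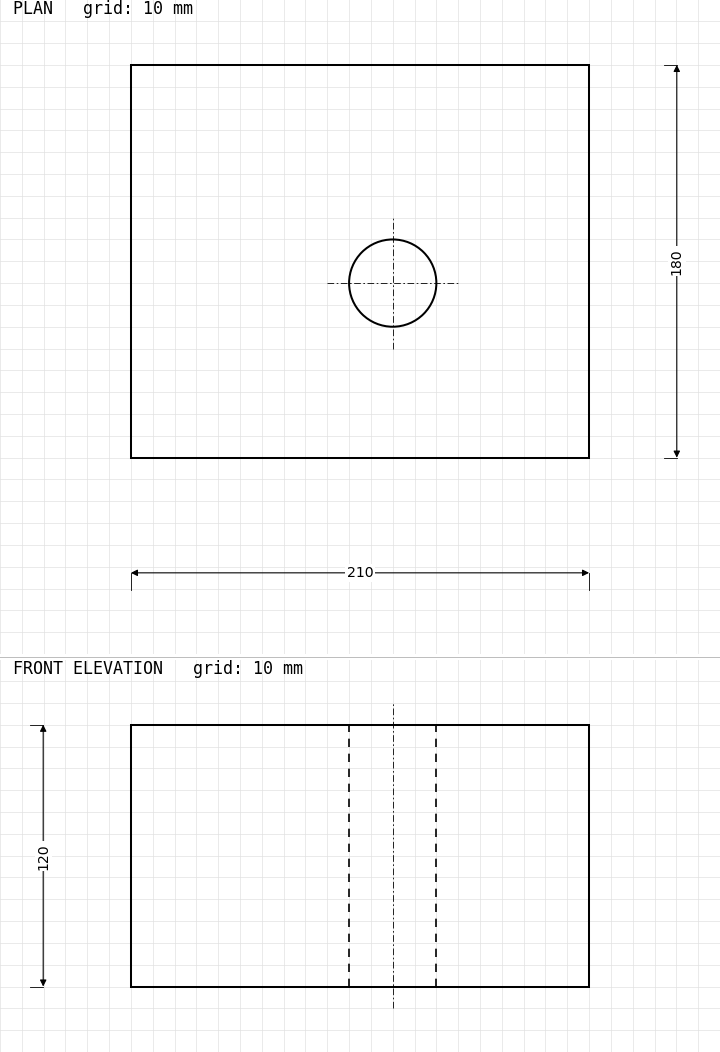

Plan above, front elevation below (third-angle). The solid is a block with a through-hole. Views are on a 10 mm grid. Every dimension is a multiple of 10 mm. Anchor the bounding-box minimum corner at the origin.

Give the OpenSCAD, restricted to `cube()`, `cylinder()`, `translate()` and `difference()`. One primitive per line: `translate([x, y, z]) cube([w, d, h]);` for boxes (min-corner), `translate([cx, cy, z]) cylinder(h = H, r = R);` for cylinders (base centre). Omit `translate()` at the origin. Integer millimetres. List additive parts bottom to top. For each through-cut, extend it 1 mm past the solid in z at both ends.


difference() {
  cube([210, 180, 120]);
  translate([120, 80, -1]) cylinder(h = 122, r = 20);
}


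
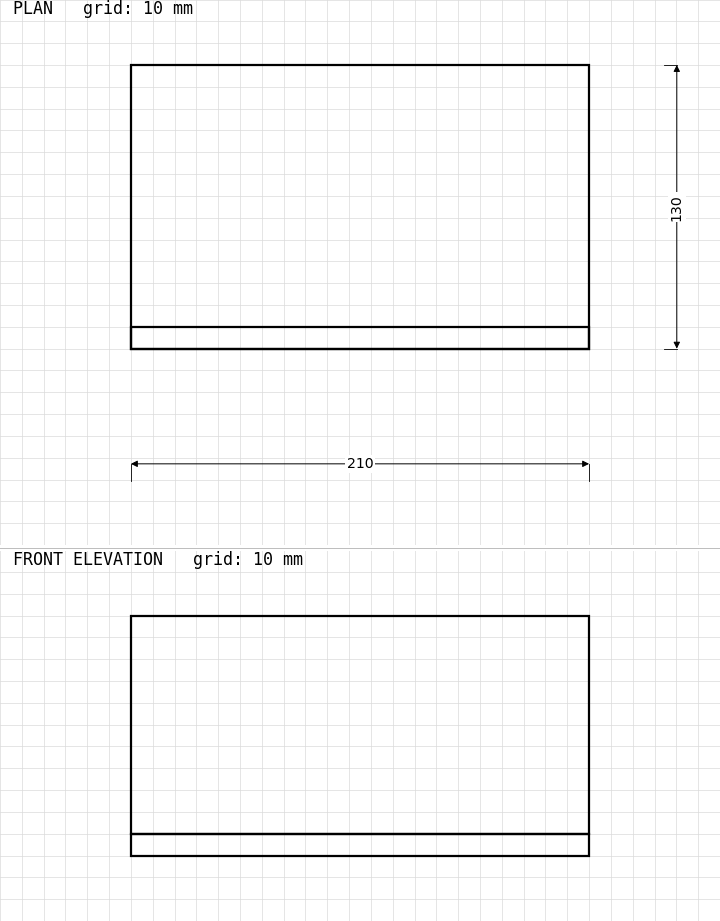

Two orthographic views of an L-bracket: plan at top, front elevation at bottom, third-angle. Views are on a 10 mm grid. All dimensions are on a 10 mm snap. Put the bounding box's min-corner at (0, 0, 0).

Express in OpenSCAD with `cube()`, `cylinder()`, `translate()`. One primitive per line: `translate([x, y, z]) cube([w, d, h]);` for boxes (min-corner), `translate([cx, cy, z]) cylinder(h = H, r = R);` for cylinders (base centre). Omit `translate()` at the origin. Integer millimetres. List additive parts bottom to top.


cube([210, 130, 10]);
translate([0, 0, 10]) cube([210, 10, 100]);


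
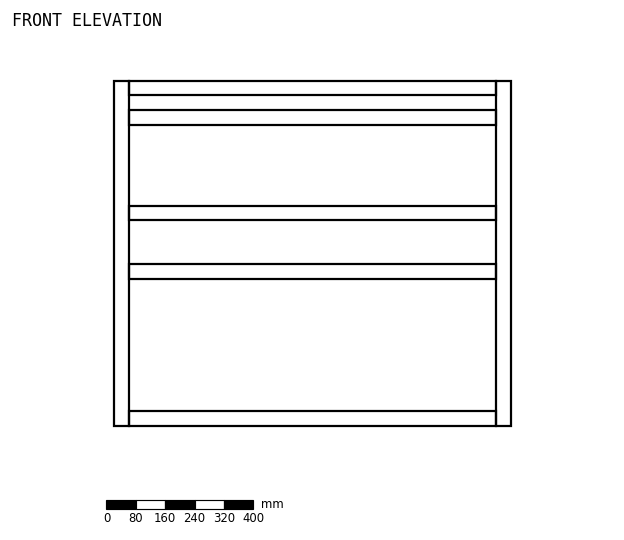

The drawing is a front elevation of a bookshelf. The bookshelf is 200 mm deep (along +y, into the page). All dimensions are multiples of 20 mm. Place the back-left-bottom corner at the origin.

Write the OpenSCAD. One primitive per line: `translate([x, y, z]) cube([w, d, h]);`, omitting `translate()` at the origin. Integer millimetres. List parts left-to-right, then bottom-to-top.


cube([40, 200, 940]);
translate([40, 0, 0]) cube([1000, 200, 40]);
translate([40, 0, 400]) cube([1000, 200, 40]);
translate([40, 0, 560]) cube([1000, 200, 40]);
translate([40, 0, 820]) cube([1000, 200, 40]);
translate([40, 0, 900]) cube([1000, 200, 40]);
translate([1040, 0, 0]) cube([40, 200, 940]);
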